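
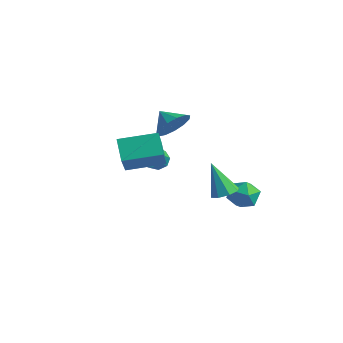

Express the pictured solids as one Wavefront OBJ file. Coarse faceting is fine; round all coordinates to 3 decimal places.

v 2.652 3.308 -1.557
v 3.212 2.669 -1.51
v 1.828 2.651 -0.67
v 2.388 2.012 -0.623
v 2.58 2.772 -0.29
v 3.09 3.178 -0.838
v 1.95 2.142 -1.342
v 2.46 2.548 -1.89
v 2.779 1.948 -1.377
v 3.168 2.337 -0.727
v 1.872 2.983 -1.453
v 2.261 3.372 -0.803
v 1.045 -3.009 2.112
v 1.959 -3.987 3.475
v 0.254 -2.591 2.943
v 1.169 -3.57 4.305
v 2.111 -1.59 2.415
v 3.026 -2.569 3.777
v 1.321 -1.173 3.245
v 2.235 -2.151 4.608
v -0.452 1.11 2.724
v 0.015 1.412 3.482
v -1.368 1.09 3.296
v -0.154 1.845 3.228
v -0.417 2.045 2.814
v -0.691 1.948 2.371
v -0.889 1.585 2.04
v -0.949 1.071 1.927
v -0.851 0.569 2.067
v -0.626 0.239 2.415
v -0.346 0.186 2.862
v -0.1 0.426 3.264
v 0.035 0.883 3.496
v -1.275 0.862 0.256
v -0.962 0.653 -0.211
v -0.452 -0.211 0.517
v -0.765 -0.002 0.984
v -0.737 0.981 0.019
v -0.226 0.116 0.747
v -0.827 1.238 0.388
v -0.316 0.374 1.116
v -1.18 1.276 0.68
v -0.669 0.412 1.408
v -1.588 1.071 0.723
v -1.078 0.207 1.451
v -1.814 0.744 0.493
v -1.303 -0.121 1.221
v -1.724 0.486 0.124
v -1.213 -0.378 0.852
v -1.371 0.448 -0.168
v -0.86 -0.416 0.56
v 3.842 0.243 0.63
v 4.408 -0.024 0.87
v 3.098 0.097 2.23
v 4.399 0.487 0.912
v 4.064 0.855 0.79
v 3.599 0.865 0.574
v 3.276 0.51 0.391
v 3.285 -0.001 0.349
v 3.621 -0.369 0.471
v 4.086 -0.379 0.687
f 1 12 6
f 1 6 2
f 1 2 8
f 1 8 11
f 1 11 12
f 2 6 10
f 6 12 5
f 12 11 3
f 11 8 7
f 8 2 9
f 4 10 5
f 4 5 3
f 4 3 7
f 4 7 9
f 4 9 10
f 5 10 6
f 3 5 12
f 7 3 11
f 9 7 8
f 10 9 2
f 14 16 13
f 17 14 13
f 13 16 15
f 15 17 13
f 14 20 16
f 18 14 17
f 18 20 14
f 16 20 15
f 19 17 15
f 15 20 19
f 19 18 17
f 20 18 19
f 22 21 24
f 22 24 23
f 24 21 25
f 24 25 23
f 25 21 26
f 25 26 23
f 26 21 27
f 26 27 23
f 27 21 28
f 27 28 23
f 28 21 29
f 28 29 23
f 29 21 30
f 29 30 23
f 30 21 31
f 30 31 23
f 31 21 32
f 31 32 23
f 32 21 33
f 32 33 23
f 33 21 22
f 33 22 23
f 35 34 38
f 35 38 36
f 36 38 39
f 36 39 37
f 38 34 40
f 38 40 39
f 39 40 41
f 39 41 37
f 40 34 42
f 40 42 41
f 41 42 43
f 41 43 37
f 42 34 44
f 42 44 43
f 43 44 45
f 43 45 37
f 44 34 46
f 44 46 45
f 45 46 47
f 45 47 37
f 46 34 48
f 46 48 47
f 47 48 49
f 47 49 37
f 48 34 50
f 48 50 49
f 49 50 51
f 49 51 37
f 50 34 35
f 50 35 51
f 51 35 36
f 51 36 37
f 53 52 55
f 53 55 54
f 55 52 56
f 55 56 54
f 56 52 57
f 56 57 54
f 57 52 58
f 57 58 54
f 58 52 59
f 58 59 54
f 59 52 60
f 59 60 54
f 60 52 61
f 60 61 54
f 61 52 53
f 61 53 54



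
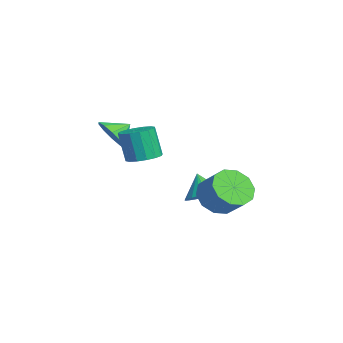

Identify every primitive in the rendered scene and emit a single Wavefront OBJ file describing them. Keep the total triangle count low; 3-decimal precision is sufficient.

v 1.334 2.799 -1.406
v 2.149 2.53 -2.078
v 3.061 3.112 -1.205
v 2.246 3.381 -0.534
v 1.928 3.141 -2.254
v 2.839 3.723 -1.382
v 1.479 3.621 -2.107
v 2.391 4.204 -1.234
v 0.975 3.788 -1.692
v 1.887 4.37 -0.819
v 0.609 3.576 -1.167
v 1.52 4.159 -0.295
v 0.519 3.068 -0.735
v 1.431 3.65 0.138
v 0.741 2.457 -0.558
v 1.652 3.039 0.314
v 1.189 1.976 -0.706
v 2.101 2.559 0.167
v 1.693 1.81 -1.121
v 2.605 2.392 -0.248
v 2.06 2.021 -1.645
v 2.971 2.604 -0.773
v -2.995 -1.433 0.907
v -2.031 -1.132 0.907
v -3.265 -0.567 1.493
v -2.311 -0.882 0.408
v -2.852 -0.843 0.1
v -3.448 -1.029 0.1
v -3.87 -1.37 0.408
v -3.959 -1.735 0.907
v -3.678 -1.984 1.406
v -3.137 -2.023 1.715
v -2.541 -1.837 1.715
v -2.119 -1.496 1.406
v -2.891 2.858 -3.11
v -2.063 2.446 -2.757
v -3.549 2.562 -1.91
v -2.019 2.812 -2.643
v -2.108 3.185 -2.6
v -2.316 3.509 -2.634
v -2.612 3.733 -2.741
v -2.95 3.824 -2.904
v -3.279 3.768 -3.098
v -3.549 3.574 -3.294
v -3.719 3.27 -3.462
v -3.763 2.904 -3.577
v -3.674 2.53 -3.62
v -3.466 2.207 -3.585
v -3.17 1.983 -3.479
v -2.832 1.891 -3.316
v -2.503 1.947 -3.121
v -2.233 2.142 -2.925
v 2.697 -0.553 1.583
v 3.49 -0.513 1.745
v 3.196 -0.808 3.259
v 2.403 -0.847 3.097
v 3.349 -0.121 1.794
v 3.055 -0.416 3.308
v 3.034 0.155 1.786
v 2.74 -0.139 3.3
v 2.628 0.242 1.724
v 2.334 -0.053 3.238
v 2.241 0.116 1.625
v 1.947 -0.179 3.138
v 1.976 -0.19 1.514
v 1.682 -0.484 3.028
v 1.904 -0.592 1.421
v 1.61 -0.887 2.935
v 2.045 -0.984 1.372
v 1.751 -1.279 2.886
v 2.36 -1.261 1.38
v 2.066 -1.555 2.894
v 2.766 -1.347 1.442
v 2.472 -1.642 2.956
v 3.153 -1.221 1.542
v 2.859 -1.516 3.055
v 3.418 -0.916 1.652
v 3.124 -1.21 3.166
f 2 1 5
f 2 5 3
f 3 5 6
f 3 6 4
f 5 1 7
f 5 7 6
f 6 7 8
f 6 8 4
f 7 1 9
f 7 9 8
f 8 9 10
f 8 10 4
f 9 1 11
f 9 11 10
f 10 11 12
f 10 12 4
f 11 1 13
f 11 13 12
f 12 13 14
f 12 14 4
f 13 1 15
f 13 15 14
f 14 15 16
f 14 16 4
f 15 1 17
f 15 17 16
f 16 17 18
f 16 18 4
f 17 1 19
f 17 19 18
f 18 19 20
f 18 20 4
f 19 1 21
f 19 21 20
f 20 21 22
f 20 22 4
f 21 1 2
f 21 2 22
f 22 2 3
f 22 3 4
f 24 23 26
f 24 26 25
f 26 23 27
f 26 27 25
f 27 23 28
f 27 28 25
f 28 23 29
f 28 29 25
f 29 23 30
f 29 30 25
f 30 23 31
f 30 31 25
f 31 23 32
f 31 32 25
f 32 23 33
f 32 33 25
f 33 23 34
f 33 34 25
f 34 23 24
f 34 24 25
f 36 35 38
f 36 38 37
f 38 35 39
f 38 39 37
f 39 35 40
f 39 40 37
f 40 35 41
f 40 41 37
f 41 35 42
f 41 42 37
f 42 35 43
f 42 43 37
f 43 35 44
f 43 44 37
f 44 35 45
f 44 45 37
f 45 35 46
f 45 46 37
f 46 35 47
f 46 47 37
f 47 35 48
f 47 48 37
f 48 35 49
f 48 49 37
f 49 35 50
f 49 50 37
f 50 35 51
f 50 51 37
f 51 35 52
f 51 52 37
f 52 35 36
f 52 36 37
f 54 53 57
f 54 57 55
f 55 57 58
f 55 58 56
f 57 53 59
f 57 59 58
f 58 59 60
f 58 60 56
f 59 53 61
f 59 61 60
f 60 61 62
f 60 62 56
f 61 53 63
f 61 63 62
f 62 63 64
f 62 64 56
f 63 53 65
f 63 65 64
f 64 65 66
f 64 66 56
f 65 53 67
f 65 67 66
f 66 67 68
f 66 68 56
f 67 53 69
f 67 69 68
f 68 69 70
f 68 70 56
f 69 53 71
f 69 71 70
f 70 71 72
f 70 72 56
f 71 53 73
f 71 73 72
f 72 73 74
f 72 74 56
f 73 53 75
f 73 75 74
f 74 75 76
f 74 76 56
f 75 53 77
f 75 77 76
f 76 77 78
f 76 78 56
f 77 53 54
f 77 54 78
f 78 54 55
f 78 55 56



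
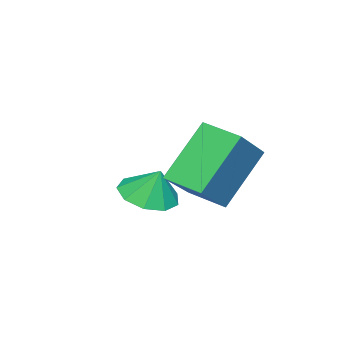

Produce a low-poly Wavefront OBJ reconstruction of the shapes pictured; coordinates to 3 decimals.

v -2.915 -3.395 0.391
v -2.086 -3.046 0.196
v -2.865 -2.965 1.369
v -2.535 -2.635 0.038
v -3.161 -2.579 0.045
v -3.673 -2.905 0.214
v -3.829 -3.46 0.465
v -3.558 -3.985 0.682
v -2.985 -4.233 0.762
v -2.38 -4.09 0.669
v -2.024 -3.621 0.445
v -1.841 -1.51 1.242
v -3.088 -1.042 2.904
v -1.725 -0.321 0.994
v -2.972 0.147 2.656
v -0.368 -1.427 2.324
v -1.615 -0.959 3.986
v -0.252 -0.238 2.076
v -1.499 0.23 3.738
f 2 1 4
f 2 4 3
f 4 1 5
f 4 5 3
f 5 1 6
f 5 6 3
f 6 1 7
f 6 7 3
f 7 1 8
f 7 8 3
f 8 1 9
f 8 9 3
f 9 1 10
f 9 10 3
f 10 1 11
f 10 11 3
f 11 1 2
f 11 2 3
f 13 15 12
f 16 13 12
f 12 15 14
f 14 16 12
f 13 19 15
f 17 13 16
f 17 19 13
f 15 19 14
f 18 16 14
f 14 19 18
f 18 17 16
f 19 17 18



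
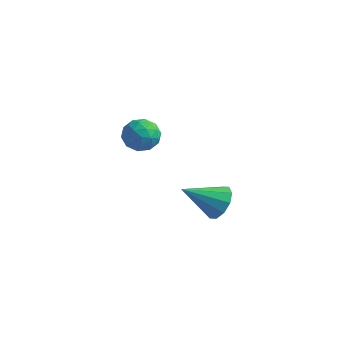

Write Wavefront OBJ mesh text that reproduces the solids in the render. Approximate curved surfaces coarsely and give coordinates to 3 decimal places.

v -2.362 2.603 -3.373
v -1.914 2.317 -2.616
v -3.666 2.223 -2.744
v -3.218 1.937 -1.987
v -3.251 2.838 -2.192
v -2.445 3.074 -2.58
v -3.135 1.466 -2.78
v -2.329 1.702 -3.168
v -2.391 1.614 -2.249
v -2.463 2.462 -1.886
v -3.117 2.078 -3.474
v -3.189 2.926 -3.111
v -2.023 2.494 -3.05
v -3.557 2.046 -2.31
v -3.576 2.576 -2.431
v -3.313 2.408 -1.986
v -2.336 2.938 -3.029
v -2.072 2.77 -2.584
v -2.859 3.076 -2.334
v -3.508 1.77 -2.776
v -3.244 1.602 -2.331
v -2.267 2.132 -3.374
v -2.004 1.964 -2.929
v -2.721 1.464 -3.026
v -2.04 1.912 -2.389
v -2.807 1.689 -2.02
v -2.758 1.412 -2.485
v -2.284 1.551 -2.714
v -2.083 2.411 -2.176
v -2.849 2.187 -1.806
v -2.869 2.717 -1.926
v -2.395 2.855 -2.155
v -2.363 1.998 -1.96
v -2.731 2.353 -3.554
v -3.497 2.129 -3.184
v -3.185 1.685 -3.205
v -2.711 1.823 -3.434
v -2.773 2.851 -3.34
v -3.54 2.628 -2.971
v -3.296 2.989 -2.646
v -2.822 3.128 -2.875
v -3.217 2.542 -3.4
v 2.756 -0.54 -3.144
v 3.44 -0.867 -2.677
v 1.544 -1.58 -2.096
v 3.265 -0.41 -2.425
v 2.896 -0.003 -2.448
v 2.474 0.199 -2.737
v 2.159 0.119 -3.181
v 2.072 -0.213 -3.61
v 2.247 -0.67 -3.862
v 2.616 -1.077 -3.839
v 3.039 -1.279 -3.551
v 3.353 -1.199 -3.107
f 1 38 17
f 38 12 41
f 17 41 6
f 38 41 17
f 1 17 13
f 17 6 18
f 13 18 2
f 17 18 13
f 1 13 22
f 13 2 23
f 22 23 8
f 13 23 22
f 1 22 34
f 22 8 37
f 34 37 11
f 22 37 34
f 1 34 38
f 34 11 42
f 38 42 12
f 34 42 38
f 2 18 29
f 18 6 32
f 29 32 10
f 18 32 29
f 6 41 19
f 41 12 40
f 19 40 5
f 41 40 19
f 12 42 39
f 42 11 35
f 39 35 3
f 42 35 39
f 11 37 36
f 37 8 24
f 36 24 7
f 37 24 36
f 8 23 28
f 23 2 25
f 28 25 9
f 23 25 28
f 4 30 16
f 30 10 31
f 16 31 5
f 30 31 16
f 4 16 14
f 16 5 15
f 14 15 3
f 16 15 14
f 4 14 21
f 14 3 20
f 21 20 7
f 14 20 21
f 4 21 26
f 21 7 27
f 26 27 9
f 21 27 26
f 4 26 30
f 26 9 33
f 30 33 10
f 26 33 30
f 5 31 19
f 31 10 32
f 19 32 6
f 31 32 19
f 3 15 39
f 15 5 40
f 39 40 12
f 15 40 39
f 7 20 36
f 20 3 35
f 36 35 11
f 20 35 36
f 9 27 28
f 27 7 24
f 28 24 8
f 27 24 28
f 10 33 29
f 33 9 25
f 29 25 2
f 33 25 29
f 44 43 46
f 44 46 45
f 46 43 47
f 46 47 45
f 47 43 48
f 47 48 45
f 48 43 49
f 48 49 45
f 49 43 50
f 49 50 45
f 50 43 51
f 50 51 45
f 51 43 52
f 51 52 45
f 52 43 53
f 52 53 45
f 53 43 54
f 53 54 45
f 54 43 44
f 54 44 45



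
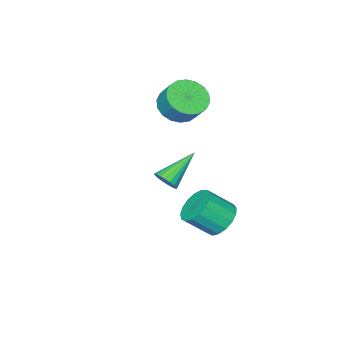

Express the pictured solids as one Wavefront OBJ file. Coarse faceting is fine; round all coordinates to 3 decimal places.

v -2.284 1.044 -2.857
v -1.64 0.819 -3.588
v -0.712 0.051 -2.534
v -1.356 0.276 -1.803
v -1.482 1.239 -3.421
v -0.554 0.471 -2.368
v -1.507 1.614 -3.125
v -0.58 0.846 -2.072
v -1.711 1.859 -2.767
v -0.783 1.091 -1.714
v -2.046 1.917 -2.43
v -1.118 1.149 -1.377
v -2.435 1.775 -2.191
v -1.507 1.007 -1.138
v -2.79 1.465 -2.104
v -1.862 0.697 -1.051
v -3.029 1.059 -2.19
v -2.101 0.292 -1.136
v -3.097 0.65 -2.428
v -2.169 -0.118 -1.374
v -2.979 0.331 -2.765
v -2.051 -0.437 -1.711
v -2.702 0.175 -3.122
v -1.774 -0.593 -2.069
v -2.329 0.218 -3.419
v -1.401 -0.55 -2.366
v -1.945 0.451 -3.587
v -1.018 -0.317 -2.534
v -3.691 -3.124 2.247
v -2.914 -3.747 2.637
v -2.751 -2.94 3.603
v -3.529 -2.316 3.213
v -2.678 -3.45 2.349
v -2.515 -2.643 3.316
v -2.642 -3.089 2.041
v -2.479 -2.281 3.008
v -2.814 -2.734 1.774
v -2.651 -1.927 2.74
v -3.16 -2.457 1.6
v -2.997 -1.649 2.567
v -3.611 -2.312 1.555
v -3.448 -1.504 2.521
v -4.078 -2.327 1.646
v -3.915 -1.52 2.613
v -4.469 -2.5 1.857
v -4.306 -1.693 2.823
v -4.705 -2.797 2.144
v -4.542 -1.99 3.111
v -4.741 -3.159 2.452
v -4.578 -2.351 3.419
v -4.569 -3.513 2.72
v -4.406 -2.706 3.686
v -4.223 -3.791 2.893
v -4.06 -2.983 3.86
v -3.772 -3.936 2.939
v -3.609 -3.128 3.905
v -3.305 -3.92 2.847
v -3.142 -3.113 3.814
v 1.641 1.435 1.84
v 1.987 1.455 2.354
v -0.001 1.545 2.94
v 1.96 1.721 2.288
v 1.871 1.931 2.133
v 1.735 2.043 1.92
v 1.581 2.034 1.691
v 1.439 1.906 1.491
v 1.337 1.686 1.361
v 1.295 1.415 1.326
v 1.322 1.149 1.392
v 1.412 0.939 1.547
v 1.547 0.827 1.76
v 1.701 0.836 1.989
v 1.843 0.963 2.188
v 1.945 1.184 2.319
f 2 1 5
f 2 5 3
f 3 5 6
f 3 6 4
f 5 1 7
f 5 7 6
f 6 7 8
f 6 8 4
f 7 1 9
f 7 9 8
f 8 9 10
f 8 10 4
f 9 1 11
f 9 11 10
f 10 11 12
f 10 12 4
f 11 1 13
f 11 13 12
f 12 13 14
f 12 14 4
f 13 1 15
f 13 15 14
f 14 15 16
f 14 16 4
f 15 1 17
f 15 17 16
f 16 17 18
f 16 18 4
f 17 1 19
f 17 19 18
f 18 19 20
f 18 20 4
f 19 1 21
f 19 21 20
f 20 21 22
f 20 22 4
f 21 1 23
f 21 23 22
f 22 23 24
f 22 24 4
f 23 1 25
f 23 25 24
f 24 25 26
f 24 26 4
f 25 1 27
f 25 27 26
f 26 27 28
f 26 28 4
f 27 1 2
f 27 2 28
f 28 2 3
f 28 3 4
f 30 29 33
f 30 33 31
f 31 33 34
f 31 34 32
f 33 29 35
f 33 35 34
f 34 35 36
f 34 36 32
f 35 29 37
f 35 37 36
f 36 37 38
f 36 38 32
f 37 29 39
f 37 39 38
f 38 39 40
f 38 40 32
f 39 29 41
f 39 41 40
f 40 41 42
f 40 42 32
f 41 29 43
f 41 43 42
f 42 43 44
f 42 44 32
f 43 29 45
f 43 45 44
f 44 45 46
f 44 46 32
f 45 29 47
f 45 47 46
f 46 47 48
f 46 48 32
f 47 29 49
f 47 49 48
f 48 49 50
f 48 50 32
f 49 29 51
f 49 51 50
f 50 51 52
f 50 52 32
f 51 29 53
f 51 53 52
f 52 53 54
f 52 54 32
f 53 29 55
f 53 55 54
f 54 55 56
f 54 56 32
f 55 29 57
f 55 57 56
f 56 57 58
f 56 58 32
f 57 29 30
f 57 30 58
f 58 30 31
f 58 31 32
f 60 59 62
f 60 62 61
f 62 59 63
f 62 63 61
f 63 59 64
f 63 64 61
f 64 59 65
f 64 65 61
f 65 59 66
f 65 66 61
f 66 59 67
f 66 67 61
f 67 59 68
f 67 68 61
f 68 59 69
f 68 69 61
f 69 59 70
f 69 70 61
f 70 59 71
f 70 71 61
f 71 59 72
f 71 72 61
f 72 59 73
f 72 73 61
f 73 59 74
f 73 74 61
f 74 59 60
f 74 60 61



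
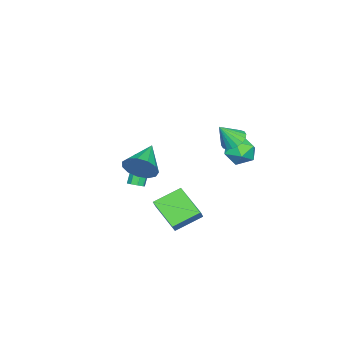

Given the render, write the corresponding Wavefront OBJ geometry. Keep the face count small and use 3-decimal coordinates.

v 0.759 4.01 2.914
v 1.466 3.889 2.518
v 1.301 3.35 4.086
v 1.517 4.214 2.678
v 1.417 4.498 2.884
v 1.187 4.685 3.096
v 0.872 4.739 3.272
v 0.535 4.648 3.378
v 0.241 4.431 3.391
v 0.051 4.131 3.31
v 0 3.806 3.151
v 0.1 3.522 2.945
v 0.33 3.335 2.732
v 0.645 3.281 2.556
v 0.983 3.372 2.451
v 1.276 3.589 2.437
v -2.446 4.129 0.503
v -1.501 4.396 0.099
v -1.799 2.624 1.021
v -0.854 2.891 0.617
v -1.228 3.398 1.471
v -1.628 4.329 1.151
v -1.672 2.691 -0.031
v -2.072 3.622 -0.351
v -1.023 3.507 -0.232
v -0.748 3.944 0.697
v -2.552 3.076 0.423
v -2.277 3.513 1.352
v 2.061 2.751 -2.844
v 1.06 1.17 -1.826
v 2.645 2.843 -2.127
v 1.644 1.263 -1.108
v 3.196 1.537 -3.612
v 2.195 -0.043 -2.593
v 3.78 1.63 -2.894
v 2.779 0.049 -1.876
v 4.539 0.062 1.893
v 4.892 -0.499 2.721
v 2.681 -0.022 2.627
v 4.928 0.076 2.879
v 4.841 0.646 2.724
v 4.658 1.031 2.306
v 4.438 1.108 1.756
v 4.25 0.853 1.25
v 4.153 0.347 0.948
v 4.179 -0.25 0.946
v 4.32 -0.747 1.245
v 4.53 -0.988 1.749
v 4.743 -0.895 2.3
v -2.854 -3.407 -4.632
v -2.462 -3.115 -4.379
v -3.655 -3.101 -2.554
v -4.046 -3.393 -2.808
v -2.748 -2.871 -4.568
v -3.941 -2.857 -2.743
v -3.096 -2.941 -4.795
v -4.289 -2.927 -2.97
v -3.302 -3.284 -4.926
v -4.495 -3.27 -3.102
v -3.245 -3.699 -4.886
v -4.438 -3.685 -3.061
v -2.959 -3.943 -4.697
v -4.152 -3.929 -2.872
v -2.611 -3.873 -4.47
v -3.804 -3.859 -2.645
v -2.405 -3.53 -4.338
v -3.598 -3.516 -2.514
f 2 1 4
f 2 4 3
f 4 1 5
f 4 5 3
f 5 1 6
f 5 6 3
f 6 1 7
f 6 7 3
f 7 1 8
f 7 8 3
f 8 1 9
f 8 9 3
f 9 1 10
f 9 10 3
f 10 1 11
f 10 11 3
f 11 1 12
f 11 12 3
f 12 1 13
f 12 13 3
f 13 1 14
f 13 14 3
f 14 1 15
f 14 15 3
f 15 1 16
f 15 16 3
f 16 1 2
f 16 2 3
f 17 28 22
f 17 22 18
f 17 18 24
f 17 24 27
f 17 27 28
f 18 22 26
f 22 28 21
f 28 27 19
f 27 24 23
f 24 18 25
f 20 26 21
f 20 21 19
f 20 19 23
f 20 23 25
f 20 25 26
f 21 26 22
f 19 21 28
f 23 19 27
f 25 23 24
f 26 25 18
f 30 32 29
f 33 30 29
f 29 32 31
f 31 33 29
f 30 36 32
f 34 30 33
f 34 36 30
f 32 36 31
f 35 33 31
f 31 36 35
f 35 34 33
f 36 34 35
f 38 37 40
f 38 40 39
f 40 37 41
f 40 41 39
f 41 37 42
f 41 42 39
f 42 37 43
f 42 43 39
f 43 37 44
f 43 44 39
f 44 37 45
f 44 45 39
f 45 37 46
f 45 46 39
f 46 37 47
f 46 47 39
f 47 37 48
f 47 48 39
f 48 37 49
f 48 49 39
f 49 37 38
f 49 38 39
f 51 50 54
f 51 54 52
f 52 54 55
f 52 55 53
f 54 50 56
f 54 56 55
f 55 56 57
f 55 57 53
f 56 50 58
f 56 58 57
f 57 58 59
f 57 59 53
f 58 50 60
f 58 60 59
f 59 60 61
f 59 61 53
f 60 50 62
f 60 62 61
f 61 62 63
f 61 63 53
f 62 50 64
f 62 64 63
f 63 64 65
f 63 65 53
f 64 50 66
f 64 66 65
f 65 66 67
f 65 67 53
f 66 50 51
f 66 51 67
f 67 51 52
f 67 52 53



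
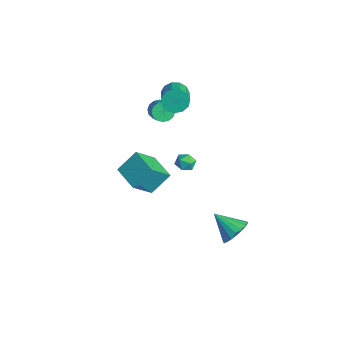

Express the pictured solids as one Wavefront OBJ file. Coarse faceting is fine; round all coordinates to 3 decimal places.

v -0.986 -0.727 -1.412
v -0.844 -1.954 -0.13
v -0.919 0.395 -0.345
v -0.777 -0.832 0.937
v 0.657 -0.688 -1.557
v 0.799 -1.915 -0.275
v 0.724 0.434 -0.49
v 0.866 -0.793 0.792
v -0.899 2.535 -1.174
v -0.266 2.639 -1.177
v -0.734 1.521 -1.323
v -0.101 1.625 -1.326
v -0.434 1.694 -0.783
v -0.536 2.32 -0.69
v -0.464 1.84 -1.81
v -0.566 2.466 -1.717
v 0.003 2.209 -1.57
v 0.021 2.119 -0.935
v -1.021 2.041 -1.565
v -1.003 1.951 -0.93
v -2.075 2.341 3.47
v -1.606 2.527 2.876
v -0.275 1.784 3.695
v -0.745 1.599 4.29
v -1.59 2.865 3.156
v -0.259 2.122 3.975
v -1.728 3.037 3.536
v -0.397 2.294 4.356
v -1.976 2.988 3.896
v -0.646 2.245 4.715
v -2.256 2.734 4.12
v -0.926 1.991 4.939
v -2.479 2.355 4.138
v -1.148 1.612 4.957
v -2.573 1.972 3.944
v -1.242 1.229 4.763
v -2.509 1.706 3.6
v -1.179 0.964 4.419
v -2.308 1.642 3.215
v -0.977 0.9 4.034
v -2.033 1.8 2.91
v -0.702 1.057 3.73
v -1.771 2.13 2.784
v -0.44 1.387 3.603
v -2.613 1.64 1.931
v -2.245 2.045 1.581
v -1.378 1.825 2.239
v -1.747 1.42 2.589
v -2.38 2.237 1.823
v -1.513 2.017 2.48
v -2.577 2.268 2.093
v -1.71 2.049 2.751
v -2.784 2.132 2.321
v -1.917 1.912 2.978
v -2.945 1.863 2.444
v -2.079 1.643 3.101
v -3.018 1.535 2.429
v -2.151 1.315 3.087
v -2.982 1.235 2.281
v -2.115 1.015 2.939
v -2.847 1.043 2.04
v -1.98 0.823 2.697
v -2.65 1.011 1.769
v -1.783 0.792 2.427
v -2.443 1.148 1.542
v -1.576 0.928 2.199
v -2.281 1.417 1.419
v -1.415 1.197 2.076
v -2.209 1.745 1.433
v -1.342 1.525 2.091
v 4.444 2.316 -3.27
v 5.001 2.39 -2.529
v 3.256 1.664 -2.31
v 4.801 2.753 -2.53
v 4.53 3.028 -2.678
v 4.242 3.163 -2.943
v 3.994 3.13 -3.272
v 3.835 2.936 -3.601
v 3.796 2.619 -3.865
v 3.886 2.242 -4.01
v 4.086 1.88 -4.009
v 4.357 1.604 -3.861
v 4.645 1.469 -3.597
v 4.893 1.502 -3.267
v 5.052 1.696 -2.938
v 5.091 2.013 -2.675
f 2 4 1
f 5 2 1
f 1 4 3
f 3 5 1
f 2 8 4
f 6 2 5
f 6 8 2
f 4 8 3
f 7 5 3
f 3 8 7
f 7 6 5
f 8 6 7
f 9 20 14
f 9 14 10
f 9 10 16
f 9 16 19
f 9 19 20
f 10 14 18
f 14 20 13
f 20 19 11
f 19 16 15
f 16 10 17
f 12 18 13
f 12 13 11
f 12 11 15
f 12 15 17
f 12 17 18
f 13 18 14
f 11 13 20
f 15 11 19
f 17 15 16
f 18 17 10
f 22 21 25
f 22 25 23
f 23 25 26
f 23 26 24
f 25 21 27
f 25 27 26
f 26 27 28
f 26 28 24
f 27 21 29
f 27 29 28
f 28 29 30
f 28 30 24
f 29 21 31
f 29 31 30
f 30 31 32
f 30 32 24
f 31 21 33
f 31 33 32
f 32 33 34
f 32 34 24
f 33 21 35
f 33 35 34
f 34 35 36
f 34 36 24
f 35 21 37
f 35 37 36
f 36 37 38
f 36 38 24
f 37 21 39
f 37 39 38
f 38 39 40
f 38 40 24
f 39 21 41
f 39 41 40
f 40 41 42
f 40 42 24
f 41 21 43
f 41 43 42
f 42 43 44
f 42 44 24
f 43 21 22
f 43 22 44
f 44 22 23
f 44 23 24
f 46 45 49
f 46 49 47
f 47 49 50
f 47 50 48
f 49 45 51
f 49 51 50
f 50 51 52
f 50 52 48
f 51 45 53
f 51 53 52
f 52 53 54
f 52 54 48
f 53 45 55
f 53 55 54
f 54 55 56
f 54 56 48
f 55 45 57
f 55 57 56
f 56 57 58
f 56 58 48
f 57 45 59
f 57 59 58
f 58 59 60
f 58 60 48
f 59 45 61
f 59 61 60
f 60 61 62
f 60 62 48
f 61 45 63
f 61 63 62
f 62 63 64
f 62 64 48
f 63 45 65
f 63 65 64
f 64 65 66
f 64 66 48
f 65 45 67
f 65 67 66
f 66 67 68
f 66 68 48
f 67 45 69
f 67 69 68
f 68 69 70
f 68 70 48
f 69 45 46
f 69 46 70
f 70 46 47
f 70 47 48
f 72 71 74
f 72 74 73
f 74 71 75
f 74 75 73
f 75 71 76
f 75 76 73
f 76 71 77
f 76 77 73
f 77 71 78
f 77 78 73
f 78 71 79
f 78 79 73
f 79 71 80
f 79 80 73
f 80 71 81
f 80 81 73
f 81 71 82
f 81 82 73
f 82 71 83
f 82 83 73
f 83 71 84
f 83 84 73
f 84 71 85
f 84 85 73
f 85 71 86
f 85 86 73
f 86 71 72
f 86 72 73



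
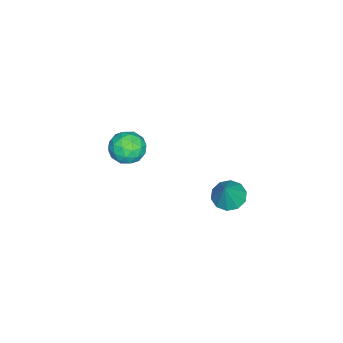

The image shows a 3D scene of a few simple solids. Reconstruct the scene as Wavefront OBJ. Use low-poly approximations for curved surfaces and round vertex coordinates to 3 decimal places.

v -3.328 -2.218 1.213
v -2.561 -1.992 1.342
v -3.179 -3.208 2.058
v -2.412 -2.982 2.187
v -3.021 -2.518 2.451
v -3.113 -1.906 1.928
v -2.627 -3.294 1.472
v -2.719 -2.682 0.949
v -2.128 -2.657 1.502
v -2.372 -2.177 2.108
v -3.368 -3.023 1.292
v -3.612 -2.543 1.898
v -2.958 -2.018 1.203
v -2.782 -3.182 2.197
v -3.14 -2.909 2.351
v -2.69 -2.776 2.428
v -3.282 -1.968 1.548
v -2.832 -1.835 1.624
v -3.102 -2.144 2.275
v -2.908 -3.365 1.776
v -2.458 -3.232 1.852
v -3.05 -2.424 0.972
v -2.6 -2.291 1.049
v -2.638 -3.056 1.125
v -2.252 -2.276 1.374
v -2.165 -2.858 1.87
v -2.291 -3.041 1.45
v -2.345 -2.682 1.143
v -2.396 -1.994 1.729
v -2.308 -2.576 2.226
v -2.666 -2.303 2.381
v -2.72 -1.944 2.074
v -2.141 -2.385 1.823
v -3.432 -2.624 1.174
v -3.344 -3.206 1.671
v -3.02 -3.256 1.326
v -3.074 -2.897 1.019
v -3.575 -2.342 1.53
v -3.488 -2.924 2.026
v -3.395 -2.518 2.257
v -3.449 -2.159 1.95
v -3.599 -2.815 1.577
v -0.577 2.339 2.639
v -0.039 2.044 2.346
v 0.057 2.381 3.761
v 0.004 2.46 2.306
v -0.176 2.83 2.394
v -0.508 3.012 2.574
v -0.867 2.937 2.78
v -1.115 2.634 2.931
v -1.158 2.217 2.971
v -0.978 1.847 2.884
v -0.645 1.665 2.703
v -0.286 1.74 2.497
f 1 38 17
f 38 12 41
f 17 41 6
f 38 41 17
f 1 17 13
f 17 6 18
f 13 18 2
f 17 18 13
f 1 13 22
f 13 2 23
f 22 23 8
f 13 23 22
f 1 22 34
f 22 8 37
f 34 37 11
f 22 37 34
f 1 34 38
f 34 11 42
f 38 42 12
f 34 42 38
f 2 18 29
f 18 6 32
f 29 32 10
f 18 32 29
f 6 41 19
f 41 12 40
f 19 40 5
f 41 40 19
f 12 42 39
f 42 11 35
f 39 35 3
f 42 35 39
f 11 37 36
f 37 8 24
f 36 24 7
f 37 24 36
f 8 23 28
f 23 2 25
f 28 25 9
f 23 25 28
f 4 30 16
f 30 10 31
f 16 31 5
f 30 31 16
f 4 16 14
f 16 5 15
f 14 15 3
f 16 15 14
f 4 14 21
f 14 3 20
f 21 20 7
f 14 20 21
f 4 21 26
f 21 7 27
f 26 27 9
f 21 27 26
f 4 26 30
f 26 9 33
f 30 33 10
f 26 33 30
f 5 31 19
f 31 10 32
f 19 32 6
f 31 32 19
f 3 15 39
f 15 5 40
f 39 40 12
f 15 40 39
f 7 20 36
f 20 3 35
f 36 35 11
f 20 35 36
f 9 27 28
f 27 7 24
f 28 24 8
f 27 24 28
f 10 33 29
f 33 9 25
f 29 25 2
f 33 25 29
f 44 43 46
f 44 46 45
f 46 43 47
f 46 47 45
f 47 43 48
f 47 48 45
f 48 43 49
f 48 49 45
f 49 43 50
f 49 50 45
f 50 43 51
f 50 51 45
f 51 43 52
f 51 52 45
f 52 43 53
f 52 53 45
f 53 43 54
f 53 54 45
f 54 43 44
f 54 44 45



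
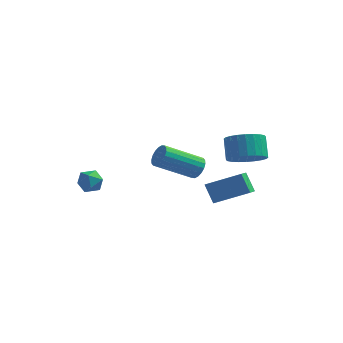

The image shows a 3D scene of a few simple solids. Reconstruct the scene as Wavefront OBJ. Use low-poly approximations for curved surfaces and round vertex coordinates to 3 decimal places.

v 3.602 1.903 0.263
v 4.347 2.483 0.086
v 4.023 3.196 1.061
v 3.278 2.617 1.237
v 4.079 2.643 -0.12
v 3.755 3.356 0.854
v 3.738 2.691 -0.269
v 3.414 3.404 0.706
v 3.377 2.619 -0.336
v 3.053 3.332 0.639
v 3.049 2.438 -0.312
v 2.726 3.151 0.662
v 2.806 2.176 -0.201
v 2.483 2.889 0.774
v 2.685 1.872 -0.019
v 2.361 2.585 0.956
v 2.702 1.573 0.206
v 2.379 2.286 1.18
v 2.857 1.324 0.439
v 2.533 2.037 1.414
v 3.125 1.164 0.646
v 2.801 1.877 1.62
v 3.466 1.116 0.794
v 3.142 1.829 1.769
v 3.827 1.188 0.861
v 3.503 1.901 1.836
v 4.154 1.369 0.838
v 3.831 2.082 1.812
v 4.397 1.631 0.726
v 4.074 2.344 1.701
v 4.519 1.935 0.544
v 4.195 2.648 1.519
v 4.501 2.234 0.32
v 4.178 2.947 1.294
v 2.302 0.393 -0.765
v 2.347 -0.559 -0.348
v 3.871 0.791 -0.026
v 3.916 -0.16 0.392
v 2.824 0.02 -1.672
v 2.869 -0.931 -1.254
v 4.393 0.419 -0.932
v 4.438 -0.533 -0.515
v -2.305 -1.894 0.467
v -1.853 -2.314 0.173
v -3.047 -2.146 -0.313
v -2.595 -2.566 -0.607
v -2.865 -2.725 0
v -2.406 -2.57 0.482
v -2.494 -1.89 -0.622
v -2.035 -1.735 -0.14
v -1.97 -2.312 -0.5
v -2.199 -2.828 -0.116
v -2.701 -1.632 -0.024
v -2.93 -2.148 0.36
v 1.411 1.409 -0.449
v 1.755 0.881 -0.434
v 0.214 -0.096 0.624
v -0.131 0.431 0.609
v 1.833 1.013 -0.199
v 0.291 0.036 0.859
v 1.827 1.224 -0.014
v 0.285 0.247 1.045
v 1.739 1.47 0.085
v 0.197 0.493 1.144
v 1.585 1.705 0.078
v 0.044 0.728 1.137
v 1.397 1.881 -0.033
v -0.144 0.904 1.026
v 1.212 1.963 -0.227
v -0.329 0.986 0.832
v 1.066 1.936 -0.464
v -0.475 0.959 0.594
v 0.989 1.804 -0.699
v -0.553 0.827 0.359
v 0.995 1.593 -0.885
v -0.547 0.616 0.174
v 1.083 1.347 -0.984
v -0.459 0.37 0.075
v 1.236 1.112 -0.977
v -0.305 0.135 0.082
v 1.424 0.936 -0.866
v -0.117 -0.041 0.193
v 1.609 0.854 -0.672
v 0.068 -0.123 0.387
f 2 1 5
f 2 5 3
f 3 5 6
f 3 6 4
f 5 1 7
f 5 7 6
f 6 7 8
f 6 8 4
f 7 1 9
f 7 9 8
f 8 9 10
f 8 10 4
f 9 1 11
f 9 11 10
f 10 11 12
f 10 12 4
f 11 1 13
f 11 13 12
f 12 13 14
f 12 14 4
f 13 1 15
f 13 15 14
f 14 15 16
f 14 16 4
f 15 1 17
f 15 17 16
f 16 17 18
f 16 18 4
f 17 1 19
f 17 19 18
f 18 19 20
f 18 20 4
f 19 1 21
f 19 21 20
f 20 21 22
f 20 22 4
f 21 1 23
f 21 23 22
f 22 23 24
f 22 24 4
f 23 1 25
f 23 25 24
f 24 25 26
f 24 26 4
f 25 1 27
f 25 27 26
f 26 27 28
f 26 28 4
f 27 1 29
f 27 29 28
f 28 29 30
f 28 30 4
f 29 1 31
f 29 31 30
f 30 31 32
f 30 32 4
f 31 1 33
f 31 33 32
f 32 33 34
f 32 34 4
f 33 1 2
f 33 2 34
f 34 2 3
f 34 3 4
f 36 38 35
f 39 36 35
f 35 38 37
f 37 39 35
f 36 42 38
f 40 36 39
f 40 42 36
f 38 42 37
f 41 39 37
f 37 42 41
f 41 40 39
f 42 40 41
f 43 54 48
f 43 48 44
f 43 44 50
f 43 50 53
f 43 53 54
f 44 48 52
f 48 54 47
f 54 53 45
f 53 50 49
f 50 44 51
f 46 52 47
f 46 47 45
f 46 45 49
f 46 49 51
f 46 51 52
f 47 52 48
f 45 47 54
f 49 45 53
f 51 49 50
f 52 51 44
f 56 55 59
f 56 59 57
f 57 59 60
f 57 60 58
f 59 55 61
f 59 61 60
f 60 61 62
f 60 62 58
f 61 55 63
f 61 63 62
f 62 63 64
f 62 64 58
f 63 55 65
f 63 65 64
f 64 65 66
f 64 66 58
f 65 55 67
f 65 67 66
f 66 67 68
f 66 68 58
f 67 55 69
f 67 69 68
f 68 69 70
f 68 70 58
f 69 55 71
f 69 71 70
f 70 71 72
f 70 72 58
f 71 55 73
f 71 73 72
f 72 73 74
f 72 74 58
f 73 55 75
f 73 75 74
f 74 75 76
f 74 76 58
f 75 55 77
f 75 77 76
f 76 77 78
f 76 78 58
f 77 55 79
f 77 79 78
f 78 79 80
f 78 80 58
f 79 55 81
f 79 81 80
f 80 81 82
f 80 82 58
f 81 55 83
f 81 83 82
f 82 83 84
f 82 84 58
f 83 55 56
f 83 56 84
f 84 56 57
f 84 57 58



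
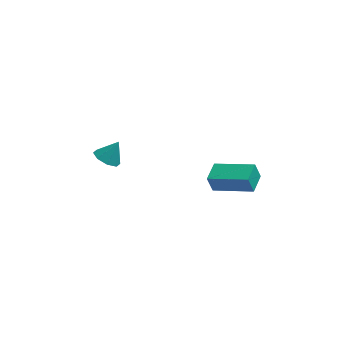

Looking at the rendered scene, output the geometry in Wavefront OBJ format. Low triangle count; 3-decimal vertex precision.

v 1.339 -1.543 -2.605
v 1.073 -1.48 -1.769
v 1.68 -0.519 -2.574
v 1.414 -0.456 -1.737
v 3.146 -2.164 -1.983
v 2.88 -2.101 -1.146
v 3.487 -1.14 -1.951
v 3.221 -1.077 -1.115
v -3.489 0.663 -2.542
v -3.086 1.077 -2.954
v -2.931 1.017 -1.638
v -3.533 1.331 -2.777
v -3.954 1.194 -2.463
v -4.103 0.745 -2.195
v -3.893 0.248 -2.13
v -3.446 -0.006 -2.306
v -3.024 0.132 -2.621
v -2.875 0.58 -2.889
f 2 4 1
f 5 2 1
f 1 4 3
f 3 5 1
f 2 8 4
f 6 2 5
f 6 8 2
f 4 8 3
f 7 5 3
f 3 8 7
f 7 6 5
f 8 6 7
f 10 9 12
f 10 12 11
f 12 9 13
f 12 13 11
f 13 9 14
f 13 14 11
f 14 9 15
f 14 15 11
f 15 9 16
f 15 16 11
f 16 9 17
f 16 17 11
f 17 9 18
f 17 18 11
f 18 9 10
f 18 10 11



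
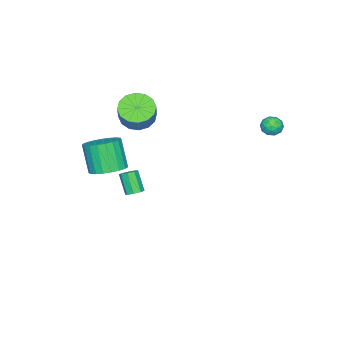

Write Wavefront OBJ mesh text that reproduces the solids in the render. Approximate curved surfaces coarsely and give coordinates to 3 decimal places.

v -1.409 -3.532 2.409
v -0.772 -3.045 1.763
v 0.126 -2.52 3.045
v -0.511 -3.008 3.691
v -1.149 -2.687 1.881
v -0.251 -2.162 3.162
v -1.596 -2.556 2.141
v -0.698 -2.031 3.422
v -1.993 -2.686 2.472
v -1.095 -2.161 3.753
v -2.233 -3.043 2.787
v -1.335 -2.518 4.068
v -2.253 -3.531 3
v -1.355 -3.007 4.281
v -2.046 -4.02 3.055
v -1.148 -3.495 4.337
v -1.669 -4.378 2.938
v -0.771 -3.853 4.219
v -1.222 -4.509 2.678
v -0.324 -3.984 3.959
v -0.825 -4.379 2.347
v 0.073 -3.854 3.628
v -0.585 -4.022 2.032
v 0.313 -3.497 3.313
v -0.565 -3.533 1.819
v 0.333 -3.009 3.1
v -0.874 -3.418 -3.507
v -0.588 -3.852 -3.652
v -1 -4.516 -2.478
v -1.286 -4.082 -2.333
v -0.368 -3.587 -3.425
v -0.78 -4.25 -2.251
v -0.444 -3.222 -3.245
v -0.856 -3.886 -2.071
v -0.773 -2.973 -3.219
v -1.184 -3.636 -2.045
v -1.16 -2.984 -3.362
v -1.572 -3.648 -2.188
v -1.38 -3.25 -3.589
v -1.792 -3.913 -2.415
v -1.304 -3.614 -3.769
v -1.716 -4.278 -2.595
v -0.976 -3.864 -3.795
v -1.387 -4.527 -2.621
v -4.357 3.647 2.51
v -3.767 3.947 2.521
v -3.873 2.693 2.559
v -3.283 2.993 2.57
v -3.689 3.043 3.091
v -3.988 3.633 3.06
v -3.652 3.007 2.02
v -3.951 3.597 1.989
v -3.331 3.551 2.218
v -3.354 3.574 2.879
v -4.286 3.066 2.201
v -4.309 3.089 2.862
v -4.105 3.881 2.511
v -3.535 2.759 2.569
v -3.774 2.788 2.875
v -3.427 2.965 2.881
v -4.235 3.697 2.828
v -3.888 3.873 2.834
v -3.842 3.341 3.169
v -3.752 2.767 2.246
v -3.405 2.943 2.252
v -4.213 3.675 2.199
v -3.866 3.852 2.205
v -3.798 3.299 1.911
v -3.501 3.825 2.339
v -3.217 3.264 2.368
v -3.433 3.272 2.045
v -3.609 3.619 2.027
v -3.515 3.838 2.728
v -3.23 3.277 2.757
v -3.469 3.306 3.063
v -3.645 3.653 3.045
v -3.258 3.605 2.55
v -4.41 3.363 2.323
v -4.125 2.802 2.352
v -3.995 2.987 2.035
v -4.171 3.334 2.017
v -4.423 3.376 2.712
v -4.139 2.815 2.741
v -4.031 3.021 3.053
v -4.207 3.368 3.035
v -4.382 3.035 2.53
v 3.389 -2.289 1.397
v 4.058 -1.649 1.849
v 3.6 -2.332 3.495
v 2.931 -2.971 3.043
v 3.7 -1.415 1.846
v 3.241 -2.098 3.492
v 3.287 -1.332 1.765
v 2.829 -2.015 3.411
v 2.892 -1.415 1.621
v 2.434 -2.097 3.267
v 2.584 -1.648 1.438
v 2.125 -2.331 3.084
v 2.414 -1.993 1.248
v 1.955 -2.675 2.894
v 2.413 -2.388 1.084
v 1.955 -3.071 2.73
v 2.581 -2.767 0.974
v 2.122 -3.449 2.62
v 2.889 -3.062 0.937
v 2.43 -3.745 2.583
v 3.283 -3.224 0.979
v 2.824 -3.907 2.625
v 3.696 -3.224 1.094
v 3.237 -3.907 2.74
v 4.055 -3.063 1.262
v 3.597 -3.745 2.908
v 4.3 -2.767 1.452
v 3.841 -3.45 3.098
v 4.387 -2.389 1.633
v 3.928 -3.072 3.279
v 4.301 -1.994 1.774
v 3.843 -2.676 3.42
f 2 1 5
f 2 5 3
f 3 5 6
f 3 6 4
f 5 1 7
f 5 7 6
f 6 7 8
f 6 8 4
f 7 1 9
f 7 9 8
f 8 9 10
f 8 10 4
f 9 1 11
f 9 11 10
f 10 11 12
f 10 12 4
f 11 1 13
f 11 13 12
f 12 13 14
f 12 14 4
f 13 1 15
f 13 15 14
f 14 15 16
f 14 16 4
f 15 1 17
f 15 17 16
f 16 17 18
f 16 18 4
f 17 1 19
f 17 19 18
f 18 19 20
f 18 20 4
f 19 1 21
f 19 21 20
f 20 21 22
f 20 22 4
f 21 1 23
f 21 23 22
f 22 23 24
f 22 24 4
f 23 1 25
f 23 25 24
f 24 25 26
f 24 26 4
f 25 1 2
f 25 2 26
f 26 2 3
f 26 3 4
f 28 27 31
f 28 31 29
f 29 31 32
f 29 32 30
f 31 27 33
f 31 33 32
f 32 33 34
f 32 34 30
f 33 27 35
f 33 35 34
f 34 35 36
f 34 36 30
f 35 27 37
f 35 37 36
f 36 37 38
f 36 38 30
f 37 27 39
f 37 39 38
f 38 39 40
f 38 40 30
f 39 27 41
f 39 41 40
f 40 41 42
f 40 42 30
f 41 27 43
f 41 43 42
f 42 43 44
f 42 44 30
f 43 27 28
f 43 28 44
f 44 28 29
f 44 29 30
f 45 82 61
f 82 56 85
f 61 85 50
f 82 85 61
f 45 61 57
f 61 50 62
f 57 62 46
f 61 62 57
f 45 57 66
f 57 46 67
f 66 67 52
f 57 67 66
f 45 66 78
f 66 52 81
f 78 81 55
f 66 81 78
f 45 78 82
f 78 55 86
f 82 86 56
f 78 86 82
f 46 62 73
f 62 50 76
f 73 76 54
f 62 76 73
f 50 85 63
f 85 56 84
f 63 84 49
f 85 84 63
f 56 86 83
f 86 55 79
f 83 79 47
f 86 79 83
f 55 81 80
f 81 52 68
f 80 68 51
f 81 68 80
f 52 67 72
f 67 46 69
f 72 69 53
f 67 69 72
f 48 74 60
f 74 54 75
f 60 75 49
f 74 75 60
f 48 60 58
f 60 49 59
f 58 59 47
f 60 59 58
f 48 58 65
f 58 47 64
f 65 64 51
f 58 64 65
f 48 65 70
f 65 51 71
f 70 71 53
f 65 71 70
f 48 70 74
f 70 53 77
f 74 77 54
f 70 77 74
f 49 75 63
f 75 54 76
f 63 76 50
f 75 76 63
f 47 59 83
f 59 49 84
f 83 84 56
f 59 84 83
f 51 64 80
f 64 47 79
f 80 79 55
f 64 79 80
f 53 71 72
f 71 51 68
f 72 68 52
f 71 68 72
f 54 77 73
f 77 53 69
f 73 69 46
f 77 69 73
f 88 87 91
f 88 91 89
f 89 91 92
f 89 92 90
f 91 87 93
f 91 93 92
f 92 93 94
f 92 94 90
f 93 87 95
f 93 95 94
f 94 95 96
f 94 96 90
f 95 87 97
f 95 97 96
f 96 97 98
f 96 98 90
f 97 87 99
f 97 99 98
f 98 99 100
f 98 100 90
f 99 87 101
f 99 101 100
f 100 101 102
f 100 102 90
f 101 87 103
f 101 103 102
f 102 103 104
f 102 104 90
f 103 87 105
f 103 105 104
f 104 105 106
f 104 106 90
f 105 87 107
f 105 107 106
f 106 107 108
f 106 108 90
f 107 87 109
f 107 109 108
f 108 109 110
f 108 110 90
f 109 87 111
f 109 111 110
f 110 111 112
f 110 112 90
f 111 87 113
f 111 113 112
f 112 113 114
f 112 114 90
f 113 87 115
f 113 115 114
f 114 115 116
f 114 116 90
f 115 87 117
f 115 117 116
f 116 117 118
f 116 118 90
f 117 87 88
f 117 88 118
f 118 88 89
f 118 89 90



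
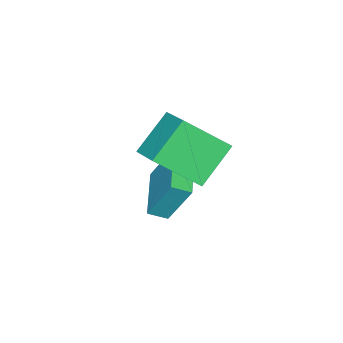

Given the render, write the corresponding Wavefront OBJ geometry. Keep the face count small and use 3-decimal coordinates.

v -2.241 -2.622 -4.359
v -2.345 -1.671 -2.479
v -2.677 -2.013 -4.692
v -2.782 -1.062 -2.811
v -0.458 -1.578 -4.789
v -0.563 -0.627 -2.908
v -0.895 -0.969 -5.121
v -0.999 -0.018 -3.241
v -0.202 -1.826 -1.22
v -1.666 -1.526 0.064
v -1.121 -0.395 -2.601
v -2.584 -0.096 -1.317
v 0.684 -0.564 -0.503
v -0.779 -0.265 0.781
v -0.234 0.866 -1.884
v -1.698 1.166 -0.6
f 2 4 1
f 5 2 1
f 1 4 3
f 3 5 1
f 2 8 4
f 6 2 5
f 6 8 2
f 4 8 3
f 7 5 3
f 3 8 7
f 7 6 5
f 8 6 7
f 10 12 9
f 13 10 9
f 9 12 11
f 11 13 9
f 10 16 12
f 14 10 13
f 14 16 10
f 12 16 11
f 15 13 11
f 11 16 15
f 15 14 13
f 16 14 15



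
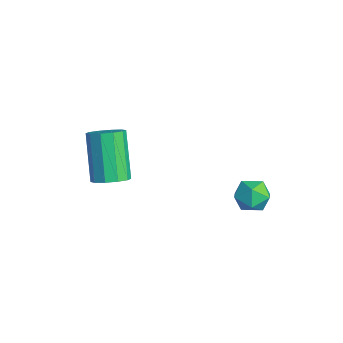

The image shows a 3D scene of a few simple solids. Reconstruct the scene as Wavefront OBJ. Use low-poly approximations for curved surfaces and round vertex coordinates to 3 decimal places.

v -0.593 0.916 -0.839
v -0.042 1.279 -1.019
v 0.042 0.021 -0.701
v 0.593 0.384 -0.881
v 0.277 0.512 -0.288
v -0.115 1.066 -0.374
v 0.115 0.234 -1.346
v -0.277 0.788 -1.432
v 0.396 0.857 -1.332
v 0.496 1.029 -0.678
v -0.496 0.271 -1.042
v -0.396 0.443 -0.388
v -1.874 -3.39 -0.356
v -1.342 -3.335 -0.005
v -2.373 -3.116 1.527
v -2.906 -3.17 1.176
v -1.445 -2.974 -0.127
v -2.477 -2.754 1.405
v -1.713 -2.771 -0.336
v -2.744 -2.551 1.196
v -2.042 -2.805 -0.553
v -3.074 -2.585 0.979
v -2.307 -3.062 -0.695
v -3.339 -2.842 0.837
v -2.407 -3.444 -0.707
v -3.438 -3.225 0.825
v -2.303 -3.806 -0.585
v -3.335 -3.586 0.947
v -2.036 -4.009 -0.376
v -3.067 -3.789 1.156
v -1.706 -3.975 -0.159
v -2.738 -3.755 1.373
v -1.441 -3.718 -0.017
v -2.473 -3.498 1.515
f 1 12 6
f 1 6 2
f 1 2 8
f 1 8 11
f 1 11 12
f 2 6 10
f 6 12 5
f 12 11 3
f 11 8 7
f 8 2 9
f 4 10 5
f 4 5 3
f 4 3 7
f 4 7 9
f 4 9 10
f 5 10 6
f 3 5 12
f 7 3 11
f 9 7 8
f 10 9 2
f 14 13 17
f 14 17 15
f 15 17 18
f 15 18 16
f 17 13 19
f 17 19 18
f 18 19 20
f 18 20 16
f 19 13 21
f 19 21 20
f 20 21 22
f 20 22 16
f 21 13 23
f 21 23 22
f 22 23 24
f 22 24 16
f 23 13 25
f 23 25 24
f 24 25 26
f 24 26 16
f 25 13 27
f 25 27 26
f 26 27 28
f 26 28 16
f 27 13 29
f 27 29 28
f 28 29 30
f 28 30 16
f 29 13 31
f 29 31 30
f 30 31 32
f 30 32 16
f 31 13 33
f 31 33 32
f 32 33 34
f 32 34 16
f 33 13 14
f 33 14 34
f 34 14 15
f 34 15 16



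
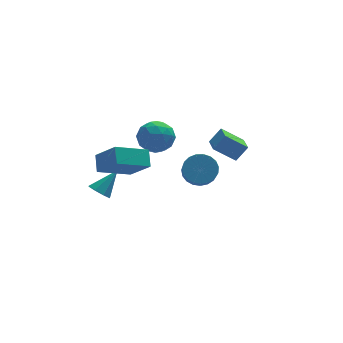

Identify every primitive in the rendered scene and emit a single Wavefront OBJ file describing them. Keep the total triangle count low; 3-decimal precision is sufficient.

v 1.939 0.324 0.249
v 2.655 0.441 1.128
v 2.079 1.605 -0.036
v 2.795 1.722 0.843
v 3.165 -0.022 -0.703
v 3.881 0.095 0.176
v 3.305 1.259 -0.988
v 4.021 1.376 -0.109
v 0.051 -3.612 1.6
v 0.903 -4 1.389
v 0.741 -4.757 2.128
v -0.111 -4.368 2.34
v 0.999 -3.74 1.676
v 0.837 -4.497 2.415
v 0.932 -3.458 1.95
v 0.77 -4.215 2.689
v 0.712 -3.203 2.164
v 0.55 -3.959 2.903
v 0.377 -3.018 2.28
v 0.216 -3.774 3.019
v -0.013 -2.935 2.279
v -0.175 -3.692 3.018
v -0.393 -2.97 2.16
v -0.555 -3.727 2.899
v -0.696 -3.116 1.945
v -0.857 -3.872 2.684
v -0.869 -3.347 1.67
v -1.031 -4.104 2.409
v -0.884 -3.624 1.383
v -1.046 -4.381 2.122
v -0.737 -3.899 1.134
v -0.899 -4.656 1.873
v -0.454 -4.125 0.965
v -0.616 -4.881 1.704
v -0.083 -4.261 0.906
v -0.245 -5.018 1.645
v 0.31 -4.285 0.968
v 0.149 -5.042 1.707
v 0.659 -4.193 1.138
v 0.497 -4.95 1.877
v -4.498 0.436 -2.191
v -3.932 0.323 -2.686
v -3.342 0.964 -0.989
v -4.149 0.862 -2.714
v -4.571 1.151 -2.436
v -4.949 1.021 -2.015
v -5.064 0.548 -1.696
v -4.847 0.009 -1.668
v -4.426 -0.28 -1.946
v -4.047 -0.15 -2.368
v -2.901 -0.312 -0.493
v -4.842 -0.695 0.373
v -2.765 0.587 0.211
v -4.706 0.204 1.077
v -2.074 -1.484 0.843
v -4.015 -1.867 1.709
v -1.938 -0.585 1.547
v -3.879 -0.968 2.413
v -1.415 2.386 -0.266
v -0.618 3.038 0.26
v -1.122 1.022 0.98
v -0.325 1.674 1.506
v -1.441 1.972 1.558
v -1.622 2.815 0.788
v -0.118 1.245 0.452
v -0.299 2.088 -0.318
v 0.184 2.333 0.704
v -0.633 2.782 1.387
v -1.107 1.278 -0.147
v -1.924 1.727 0.536
v -1.042 2.832 -0.113
v -0.698 1.228 1.353
v -1.354 1.403 1.383
v -0.885 1.786 1.693
v -1.633 2.701 0.198
v -1.164 3.084 0.507
v -1.648 2.457 1.27
v -0.576 0.976 0.733
v -0.107 1.359 1.042
v -0.855 2.274 -0.453
v -0.386 2.657 -0.143
v -0.092 1.603 -0.03
v -0.102 2.801 0.457
v 0.07 1.998 1.19
v 0.192 1.746 0.57
v 0.085 2.242 0.118
v -0.583 3.065 0.859
v -0.41 2.262 1.592
v -1.067 2.438 1.623
v -1.173 2.933 1.17
v -0.111 2.65 1.12
v -1.33 1.798 -0.352
v -1.157 0.995 0.381
v -0.567 1.127 0.07
v -0.673 1.622 -0.383
v -1.81 2.062 0.05
v -1.638 1.259 0.783
v -1.825 1.818 1.122
v -1.932 2.314 0.67
v -1.629 1.41 0.12
f 2 4 1
f 5 2 1
f 1 4 3
f 3 5 1
f 2 8 4
f 6 2 5
f 6 8 2
f 4 8 3
f 7 5 3
f 3 8 7
f 7 6 5
f 8 6 7
f 10 9 13
f 10 13 11
f 11 13 14
f 11 14 12
f 13 9 15
f 13 15 14
f 14 15 16
f 14 16 12
f 15 9 17
f 15 17 16
f 16 17 18
f 16 18 12
f 17 9 19
f 17 19 18
f 18 19 20
f 18 20 12
f 19 9 21
f 19 21 20
f 20 21 22
f 20 22 12
f 21 9 23
f 21 23 22
f 22 23 24
f 22 24 12
f 23 9 25
f 23 25 24
f 24 25 26
f 24 26 12
f 25 9 27
f 25 27 26
f 26 27 28
f 26 28 12
f 27 9 29
f 27 29 28
f 28 29 30
f 28 30 12
f 29 9 31
f 29 31 30
f 30 31 32
f 30 32 12
f 31 9 33
f 31 33 32
f 32 33 34
f 32 34 12
f 33 9 35
f 33 35 34
f 34 35 36
f 34 36 12
f 35 9 37
f 35 37 36
f 36 37 38
f 36 38 12
f 37 9 39
f 37 39 38
f 38 39 40
f 38 40 12
f 39 9 10
f 39 10 40
f 40 10 11
f 40 11 12
f 42 41 44
f 42 44 43
f 44 41 45
f 44 45 43
f 45 41 46
f 45 46 43
f 46 41 47
f 46 47 43
f 47 41 48
f 47 48 43
f 48 41 49
f 48 49 43
f 49 41 50
f 49 50 43
f 50 41 42
f 50 42 43
f 52 54 51
f 55 52 51
f 51 54 53
f 53 55 51
f 52 58 54
f 56 52 55
f 56 58 52
f 54 58 53
f 57 55 53
f 53 58 57
f 57 56 55
f 58 56 57
f 59 96 75
f 96 70 99
f 75 99 64
f 96 99 75
f 59 75 71
f 75 64 76
f 71 76 60
f 75 76 71
f 59 71 80
f 71 60 81
f 80 81 66
f 71 81 80
f 59 80 92
f 80 66 95
f 92 95 69
f 80 95 92
f 59 92 96
f 92 69 100
f 96 100 70
f 92 100 96
f 60 76 87
f 76 64 90
f 87 90 68
f 76 90 87
f 64 99 77
f 99 70 98
f 77 98 63
f 99 98 77
f 70 100 97
f 100 69 93
f 97 93 61
f 100 93 97
f 69 95 94
f 95 66 82
f 94 82 65
f 95 82 94
f 66 81 86
f 81 60 83
f 86 83 67
f 81 83 86
f 62 88 74
f 88 68 89
f 74 89 63
f 88 89 74
f 62 74 72
f 74 63 73
f 72 73 61
f 74 73 72
f 62 72 79
f 72 61 78
f 79 78 65
f 72 78 79
f 62 79 84
f 79 65 85
f 84 85 67
f 79 85 84
f 62 84 88
f 84 67 91
f 88 91 68
f 84 91 88
f 63 89 77
f 89 68 90
f 77 90 64
f 89 90 77
f 61 73 97
f 73 63 98
f 97 98 70
f 73 98 97
f 65 78 94
f 78 61 93
f 94 93 69
f 78 93 94
f 67 85 86
f 85 65 82
f 86 82 66
f 85 82 86
f 68 91 87
f 91 67 83
f 87 83 60
f 91 83 87



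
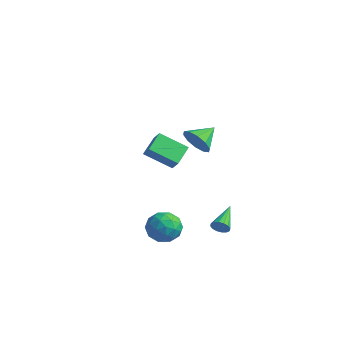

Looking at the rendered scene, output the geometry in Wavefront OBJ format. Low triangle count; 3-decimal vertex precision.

v 0.573 -2.483 -1.793
v 1.109 -2.591 -2.578
v -0.609 -3.189 -2.502
v -0.073 -3.297 -3.287
v 0.135 -3.792 -2.495
v 0.865 -3.355 -2.057
v -0.365 -2.425 -3.023
v 0.365 -1.988 -2.585
v 0.529 -2.555 -3.339
v 0.838 -3.399 -3.012
v -0.338 -2.381 -2.068
v -0.029 -3.225 -1.741
v 0.944 -2.475 -2.123
v -0.444 -3.305 -2.957
v -0.322 -3.596 -2.491
v -0.008 -3.659 -2.953
v 0.801 -2.925 -1.817
v 1.116 -2.988 -2.278
v 0.544 -3.693 -2.23
v -0.616 -2.792 -2.802
v -0.301 -2.855 -3.263
v 0.508 -2.121 -2.127
v 0.822 -2.184 -2.589
v -0.044 -2.087 -2.85
v 0.919 -2.517 -3.032
v 0.224 -2.932 -3.449
v 0.053 -2.419 -3.293
v 0.482 -2.163 -3.036
v 1.1 -3.014 -2.84
v 0.406 -3.428 -3.257
v 0.528 -3.719 -2.791
v 0.957 -3.463 -2.534
v 0.76 -2.992 -3.287
v 0.094 -2.352 -1.823
v -0.6 -2.766 -2.24
v -0.457 -2.317 -2.546
v -0.028 -2.061 -2.289
v 0.276 -2.848 -1.631
v -0.419 -3.263 -2.048
v 0.018 -3.617 -2.044
v 0.447 -3.361 -1.787
v -0.26 -2.788 -1.793
v 1.866 -2.361 3.726
v 2.435 -2.118 3.158
v 1.934 -1.239 4.274
v 1.965 -1.999 2.974
v 1.456 -2.018 3.077
v 1.104 -2.168 3.428
v 1.043 -2.392 3.893
v 1.296 -2.603 4.293
v 1.767 -2.722 4.477
v 2.275 -2.703 4.374
v 2.627 -2.553 4.023
v 2.688 -2.329 3.559
v 1.496 -0.31 -3.134
v 1.67 -0.046 -3.534
v 0.844 1.07 -2.506
v 1.429 -0.127 -3.605
v 1.206 -0.258 -3.55
v 1.061 -0.402 -3.383
v 1.033 -0.522 -3.149
v 1.129 -0.585 -2.911
v 1.323 -0.574 -2.733
v 1.564 -0.492 -2.662
v 1.787 -0.362 -2.717
v 1.932 -0.217 -2.884
v 1.96 -0.098 -3.118
v 1.864 -0.035 -3.356
v -3.937 -0.204 -0.208
v -3.396 -0.34 0.393
v -4.303 0.901 0.371
v -3.762 0.765 0.972
v -2.738 0.655 -1.092
v -2.197 0.519 -0.491
v -3.104 1.76 -0.513
v -2.563 1.624 0.088
f 1 38 17
f 38 12 41
f 17 41 6
f 38 41 17
f 1 17 13
f 17 6 18
f 13 18 2
f 17 18 13
f 1 13 22
f 13 2 23
f 22 23 8
f 13 23 22
f 1 22 34
f 22 8 37
f 34 37 11
f 22 37 34
f 1 34 38
f 34 11 42
f 38 42 12
f 34 42 38
f 2 18 29
f 18 6 32
f 29 32 10
f 18 32 29
f 6 41 19
f 41 12 40
f 19 40 5
f 41 40 19
f 12 42 39
f 42 11 35
f 39 35 3
f 42 35 39
f 11 37 36
f 37 8 24
f 36 24 7
f 37 24 36
f 8 23 28
f 23 2 25
f 28 25 9
f 23 25 28
f 4 30 16
f 30 10 31
f 16 31 5
f 30 31 16
f 4 16 14
f 16 5 15
f 14 15 3
f 16 15 14
f 4 14 21
f 14 3 20
f 21 20 7
f 14 20 21
f 4 21 26
f 21 7 27
f 26 27 9
f 21 27 26
f 4 26 30
f 26 9 33
f 30 33 10
f 26 33 30
f 5 31 19
f 31 10 32
f 19 32 6
f 31 32 19
f 3 15 39
f 15 5 40
f 39 40 12
f 15 40 39
f 7 20 36
f 20 3 35
f 36 35 11
f 20 35 36
f 9 27 28
f 27 7 24
f 28 24 8
f 27 24 28
f 10 33 29
f 33 9 25
f 29 25 2
f 33 25 29
f 44 43 46
f 44 46 45
f 46 43 47
f 46 47 45
f 47 43 48
f 47 48 45
f 48 43 49
f 48 49 45
f 49 43 50
f 49 50 45
f 50 43 51
f 50 51 45
f 51 43 52
f 51 52 45
f 52 43 53
f 52 53 45
f 53 43 54
f 53 54 45
f 54 43 44
f 54 44 45
f 56 55 58
f 56 58 57
f 58 55 59
f 58 59 57
f 59 55 60
f 59 60 57
f 60 55 61
f 60 61 57
f 61 55 62
f 61 62 57
f 62 55 63
f 62 63 57
f 63 55 64
f 63 64 57
f 64 55 65
f 64 65 57
f 65 55 66
f 65 66 57
f 66 55 67
f 66 67 57
f 67 55 68
f 67 68 57
f 68 55 56
f 68 56 57
f 70 72 69
f 73 70 69
f 69 72 71
f 71 73 69
f 70 76 72
f 74 70 73
f 74 76 70
f 72 76 71
f 75 73 71
f 71 76 75
f 75 74 73
f 76 74 75



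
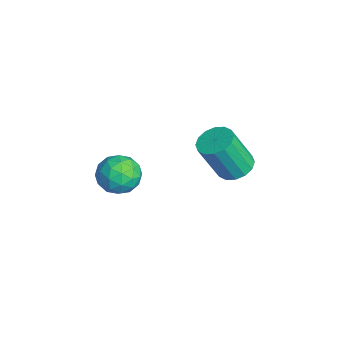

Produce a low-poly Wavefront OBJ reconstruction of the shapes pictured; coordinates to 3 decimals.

v -0.978 4.344 1.298
v -0.255 4.53 1.364
v -0.198 3.722 3.028
v -0.922 3.536 2.962
v -0.45 4.829 1.516
v -0.393 4.022 3.18
v -0.786 4.999 1.61
v -0.73 4.191 3.273
v -1.174 4.992 1.62
v -1.118 4.185 3.283
v -1.51 4.812 1.544
v -1.454 4.005 3.207
v -1.703 4.507 1.402
v -1.646 3.699 3.065
v -1.702 4.158 1.232
v -1.645 3.35 2.896
v -1.507 3.858 1.08
v -1.45 3.051 2.744
v -1.17 3.689 0.987
v -1.114 2.881 2.65
v -0.782 3.695 0.977
v -0.726 2.888 2.64
v -0.446 3.875 1.053
v -0.39 3.068 2.716
v -0.254 4.181 1.195
v -0.197 3.373 2.858
v -0.148 0.201 1.928
v 0.214 0.706 2.541
v 0.146 -0.946 2.699
v 0.508 -0.441 3.312
v -0.354 -0.417 3.181
v -0.536 0.291 2.705
v 0.896 -0.531 2.535
v 0.714 0.177 2.059
v 0.86 0.253 2.916
v 0.087 0.324 3.315
v 0.273 -0.564 1.925
v -0.5 -0.493 2.324
v 0.007 0.554 2.167
v 0.353 -0.794 3.073
v -0.154 -0.78 2.996
v 0.059 -0.483 3.356
v -0.434 0.31 2.263
v -0.221 0.607 2.623
v -0.555 -0.053 3
v 0.581 -0.847 2.617
v 0.794 -0.55 2.977
v 0.301 0.243 1.884
v 0.514 0.54 2.244
v 0.915 -0.187 2.24
v 0.6 0.585 2.747
v 0.773 -0.089 3.2
v 1 -0.142 2.744
v 0.894 0.274 2.464
v 0.146 0.626 2.982
v 0.318 -0.048 3.435
v -0.189 -0.034 3.359
v -0.296 0.382 3.079
v 0.525 0.36 3.203
v 0.042 -0.192 1.805
v 0.214 -0.866 2.258
v 0.656 -0.622 2.161
v 0.549 -0.206 1.881
v -0.413 -0.151 2.04
v -0.24 -0.825 2.493
v -0.534 -0.514 2.776
v -0.64 -0.098 2.496
v -0.165 -0.6 2.037
f 2 1 5
f 2 5 3
f 3 5 6
f 3 6 4
f 5 1 7
f 5 7 6
f 6 7 8
f 6 8 4
f 7 1 9
f 7 9 8
f 8 9 10
f 8 10 4
f 9 1 11
f 9 11 10
f 10 11 12
f 10 12 4
f 11 1 13
f 11 13 12
f 12 13 14
f 12 14 4
f 13 1 15
f 13 15 14
f 14 15 16
f 14 16 4
f 15 1 17
f 15 17 16
f 16 17 18
f 16 18 4
f 17 1 19
f 17 19 18
f 18 19 20
f 18 20 4
f 19 1 21
f 19 21 20
f 20 21 22
f 20 22 4
f 21 1 23
f 21 23 22
f 22 23 24
f 22 24 4
f 23 1 25
f 23 25 24
f 24 25 26
f 24 26 4
f 25 1 2
f 25 2 26
f 26 2 3
f 26 3 4
f 27 64 43
f 64 38 67
f 43 67 32
f 64 67 43
f 27 43 39
f 43 32 44
f 39 44 28
f 43 44 39
f 27 39 48
f 39 28 49
f 48 49 34
f 39 49 48
f 27 48 60
f 48 34 63
f 60 63 37
f 48 63 60
f 27 60 64
f 60 37 68
f 64 68 38
f 60 68 64
f 28 44 55
f 44 32 58
f 55 58 36
f 44 58 55
f 32 67 45
f 67 38 66
f 45 66 31
f 67 66 45
f 38 68 65
f 68 37 61
f 65 61 29
f 68 61 65
f 37 63 62
f 63 34 50
f 62 50 33
f 63 50 62
f 34 49 54
f 49 28 51
f 54 51 35
f 49 51 54
f 30 56 42
f 56 36 57
f 42 57 31
f 56 57 42
f 30 42 40
f 42 31 41
f 40 41 29
f 42 41 40
f 30 40 47
f 40 29 46
f 47 46 33
f 40 46 47
f 30 47 52
f 47 33 53
f 52 53 35
f 47 53 52
f 30 52 56
f 52 35 59
f 56 59 36
f 52 59 56
f 31 57 45
f 57 36 58
f 45 58 32
f 57 58 45
f 29 41 65
f 41 31 66
f 65 66 38
f 41 66 65
f 33 46 62
f 46 29 61
f 62 61 37
f 46 61 62
f 35 53 54
f 53 33 50
f 54 50 34
f 53 50 54
f 36 59 55
f 59 35 51
f 55 51 28
f 59 51 55



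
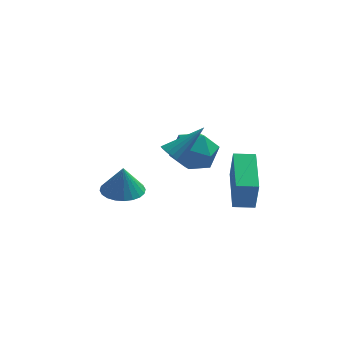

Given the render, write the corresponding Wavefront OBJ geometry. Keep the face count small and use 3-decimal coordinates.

v -0.602 1.245 2.041
v -0.24 1.789 2.918
v 1.04 1.211 1.382
v 1.402 1.755 2.259
v 1.058 0.723 2.36
v 0.043 0.743 2.767
v 0.757 2.257 1.533
v -0.258 2.277 1.94
v 0.6 2.414 2.603
v 0.786 1.466 3.115
v 0.014 1.534 1.185
v 0.2 0.586 1.697
v -2.681 3.955 -1.985
v -1.719 4.076 -2.012
v -2.639 3.925 -0.595
v -1.839 4.435 -2
v -2.086 4.721 -1.987
v -2.424 4.89 -1.973
v -2.802 4.917 -1.96
v -3.161 4.798 -1.952
v -3.447 4.55 -1.948
v -3.616 4.211 -1.95
v -3.644 3.834 -1.957
v -3.524 3.475 -1.969
v -3.277 3.189 -1.982
v -2.939 3.02 -1.997
v -2.561 2.993 -2.009
v -2.202 3.112 -2.017
v -1.916 3.36 -2.021
v -1.747 3.698 -2.019
v -0.459 -0.382 3.181
v -0.078 -0.333 2.747
v 0.799 0.262 4.359
v -0.207 -0.087 2.75
v -0.393 0.091 2.852
v -0.595 0.161 3.029
v -0.766 0.107 3.241
v -0.866 -0.059 3.44
v -0.874 -0.299 3.579
v -0.786 -0.558 3.627
v -0.624 -0.777 3.573
v -0.424 -0.905 3.429
v -0.232 -0.913 3.228
v -0.092 -0.8 3.017
v -0.037 -0.59 2.843
v 1.951 -1.516 0.965
v 2.071 -1.858 2.421
v 1.833 0.533 1.458
v 1.953 0.19 2.913
v 2.847 -1.45 0.907
v 2.967 -1.793 2.362
v 2.729 0.598 1.399
v 2.849 0.256 2.855
f 1 12 6
f 1 6 2
f 1 2 8
f 1 8 11
f 1 11 12
f 2 6 10
f 6 12 5
f 12 11 3
f 11 8 7
f 8 2 9
f 4 10 5
f 4 5 3
f 4 3 7
f 4 7 9
f 4 9 10
f 5 10 6
f 3 5 12
f 7 3 11
f 9 7 8
f 10 9 2
f 14 13 16
f 14 16 15
f 16 13 17
f 16 17 15
f 17 13 18
f 17 18 15
f 18 13 19
f 18 19 15
f 19 13 20
f 19 20 15
f 20 13 21
f 20 21 15
f 21 13 22
f 21 22 15
f 22 13 23
f 22 23 15
f 23 13 24
f 23 24 15
f 24 13 25
f 24 25 15
f 25 13 26
f 25 26 15
f 26 13 27
f 26 27 15
f 27 13 28
f 27 28 15
f 28 13 29
f 28 29 15
f 29 13 30
f 29 30 15
f 30 13 14
f 30 14 15
f 32 31 34
f 32 34 33
f 34 31 35
f 34 35 33
f 35 31 36
f 35 36 33
f 36 31 37
f 36 37 33
f 37 31 38
f 37 38 33
f 38 31 39
f 38 39 33
f 39 31 40
f 39 40 33
f 40 31 41
f 40 41 33
f 41 31 42
f 41 42 33
f 42 31 43
f 42 43 33
f 43 31 44
f 43 44 33
f 44 31 45
f 44 45 33
f 45 31 32
f 45 32 33
f 47 49 46
f 50 47 46
f 46 49 48
f 48 50 46
f 47 53 49
f 51 47 50
f 51 53 47
f 49 53 48
f 52 50 48
f 48 53 52
f 52 51 50
f 53 51 52



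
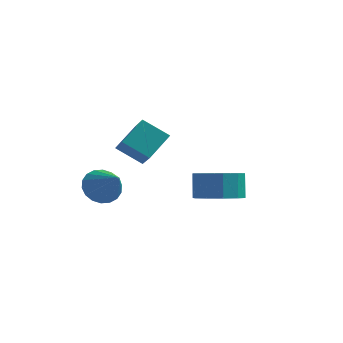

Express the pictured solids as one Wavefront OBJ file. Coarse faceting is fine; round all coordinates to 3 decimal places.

v 1.67 -3.388 0.93
v 2.509 -2.728 0.71
v 2.349 -2.151 1.83
v 1.51 -2.812 2.05
v 1.948 -2.435 0.479
v 1.787 -1.859 1.599
v 1.281 -2.507 0.42
v 1.12 -1.93 1.54
v 0.762 -2.915 0.556
v 0.602 -2.339 1.676
v 0.591 -3.504 0.835
v 0.43 -2.927 1.955
v 0.831 -4.049 1.15
v 0.671 -3.472 2.27
v 1.393 -4.341 1.381
v 1.232 -3.765 2.501
v 2.06 -4.27 1.44
v 1.899 -3.693 2.56
v 2.578 -3.861 1.304
v 2.418 -3.285 2.424
v 2.75 -3.273 1.025
v 2.589 -2.696 2.145
v -3.577 0.311 1.661
v -2.984 1.492 2.546
v -4.215 1.39 0.65
v -3.621 2.57 1.534
v -2.319 0.29 0.846
v -1.725 1.47 1.73
v -2.956 1.368 -0.166
v -2.363 2.549 0.719
v -3.632 -2.496 0.37
v -3.142 -1.726 0.547
v -2.568 -3.444 1.55
v -3.444 -1.711 0.83
v -3.782 -1.851 1.023
v -4.091 -2.12 1.085
v -4.309 -2.463 1.006
v -4.392 -2.812 0.801
v -4.326 -3.099 0.511
v -4.121 -3.267 0.192
v -3.82 -3.282 -0.091
v -3.481 -3.141 -0.283
v -3.173 -2.873 -0.346
v -2.955 -2.53 -0.267
v -2.871 -2.18 -0.062
v -2.938 -1.893 0.229
f 2 1 5
f 2 5 3
f 3 5 6
f 3 6 4
f 5 1 7
f 5 7 6
f 6 7 8
f 6 8 4
f 7 1 9
f 7 9 8
f 8 9 10
f 8 10 4
f 9 1 11
f 9 11 10
f 10 11 12
f 10 12 4
f 11 1 13
f 11 13 12
f 12 13 14
f 12 14 4
f 13 1 15
f 13 15 14
f 14 15 16
f 14 16 4
f 15 1 17
f 15 17 16
f 16 17 18
f 16 18 4
f 17 1 19
f 17 19 18
f 18 19 20
f 18 20 4
f 19 1 21
f 19 21 20
f 20 21 22
f 20 22 4
f 21 1 2
f 21 2 22
f 22 2 3
f 22 3 4
f 24 26 23
f 27 24 23
f 23 26 25
f 25 27 23
f 24 30 26
f 28 24 27
f 28 30 24
f 26 30 25
f 29 27 25
f 25 30 29
f 29 28 27
f 30 28 29
f 32 31 34
f 32 34 33
f 34 31 35
f 34 35 33
f 35 31 36
f 35 36 33
f 36 31 37
f 36 37 33
f 37 31 38
f 37 38 33
f 38 31 39
f 38 39 33
f 39 31 40
f 39 40 33
f 40 31 41
f 40 41 33
f 41 31 42
f 41 42 33
f 42 31 43
f 42 43 33
f 43 31 44
f 43 44 33
f 44 31 45
f 44 45 33
f 45 31 46
f 45 46 33
f 46 31 32
f 46 32 33



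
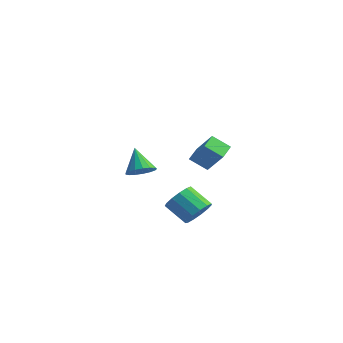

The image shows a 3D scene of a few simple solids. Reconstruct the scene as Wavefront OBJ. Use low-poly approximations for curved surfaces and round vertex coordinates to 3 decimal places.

v -1.544 2.003 -0.1
v -1.102 1.683 0.306
v -2.276 2.337 0.96
v -0.987 1.987 0.29
v -1 2.295 0.184
v -1.137 2.536 0.014
v -1.368 2.655 -0.183
v -1.639 2.625 -0.36
v -1.888 2.452 -0.478
v -2.059 2.177 -0.509
v -2.112 1.862 -0.447
v -2.035 1.579 -0.305
v -1.845 1.394 -0.116
v -1.587 1.348 0.077
v -1.319 1.453 0.229
v 2.708 1.116 -0.874
v 3.139 0.745 -0.415
v 2.182 0.534 0.312
v 1.752 0.904 -0.146
v 3.147 1.137 -0.291
v 2.191 0.926 0.437
v 3.016 1.522 -0.351
v 2.06 1.311 0.376
v 2.787 1.778 -0.578
v 1.831 1.567 0.15
v 2.533 1.824 -0.898
v 1.577 1.613 -0.171
v 2.335 1.645 -1.211
v 1.379 1.434 -0.483
v 2.255 1.298 -1.416
v 1.299 1.087 -0.689
v 2.319 0.893 -1.45
v 1.363 0.682 -0.722
v 2.507 0.559 -1.3
v 1.55 0.347 -0.573
v 2.758 0.401 -1.015
v 1.802 0.19 -0.288
v 2.994 0.471 -0.685
v 2.037 0.26 0.042
v 3.689 0.587 2.042
v 3.083 0.164 2.573
v 3.4 1.313 2.291
v 2.795 0.89 2.823
v 4.525 0.59 2.997
v 3.92 0.167 3.529
v 4.237 1.316 3.247
v 3.631 0.893 3.778
f 2 1 4
f 2 4 3
f 4 1 5
f 4 5 3
f 5 1 6
f 5 6 3
f 6 1 7
f 6 7 3
f 7 1 8
f 7 8 3
f 8 1 9
f 8 9 3
f 9 1 10
f 9 10 3
f 10 1 11
f 10 11 3
f 11 1 12
f 11 12 3
f 12 1 13
f 12 13 3
f 13 1 14
f 13 14 3
f 14 1 15
f 14 15 3
f 15 1 2
f 15 2 3
f 17 16 20
f 17 20 18
f 18 20 21
f 18 21 19
f 20 16 22
f 20 22 21
f 21 22 23
f 21 23 19
f 22 16 24
f 22 24 23
f 23 24 25
f 23 25 19
f 24 16 26
f 24 26 25
f 25 26 27
f 25 27 19
f 26 16 28
f 26 28 27
f 27 28 29
f 27 29 19
f 28 16 30
f 28 30 29
f 29 30 31
f 29 31 19
f 30 16 32
f 30 32 31
f 31 32 33
f 31 33 19
f 32 16 34
f 32 34 33
f 33 34 35
f 33 35 19
f 34 16 36
f 34 36 35
f 35 36 37
f 35 37 19
f 36 16 38
f 36 38 37
f 37 38 39
f 37 39 19
f 38 16 17
f 38 17 39
f 39 17 18
f 39 18 19
f 41 43 40
f 44 41 40
f 40 43 42
f 42 44 40
f 41 47 43
f 45 41 44
f 45 47 41
f 43 47 42
f 46 44 42
f 42 47 46
f 46 45 44
f 47 45 46



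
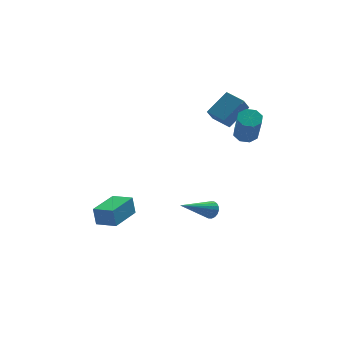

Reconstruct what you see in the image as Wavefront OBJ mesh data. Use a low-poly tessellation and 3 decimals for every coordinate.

v -2.719 0.514 -3.937
v -2.834 0.672 -2.925
v -3.587 1.252 -4.151
v -3.702 1.41 -3.14
v -1.478 1.95 -4.02
v -1.593 2.108 -3.009
v -2.346 2.688 -4.235
v -2.461 2.846 -3.223
v 2.782 0.98 2.63
v 3.908 1.561 3.591
v 2.13 1.875 2.853
v 3.256 2.456 3.814
v 3.184 1.464 1.866
v 4.31 2.045 2.827
v 2.532 2.359 2.089
v 3.658 2.94 3.05
v 3.692 0.195 2.056
v 4.108 0.614 2.303
v 4.063 -0.275 3.891
v 3.648 -0.695 3.644
v 3.642 0.752 2.367
v 3.597 -0.137 3.954
v 3.206 0.563 2.249
v 3.161 -0.326 3.836
v 3.055 0.158 2.018
v 3.01 -0.731 3.605
v 3.277 -0.225 1.809
v 3.232 -1.114 3.397
v 3.743 -0.363 1.746
v 3.698 -1.252 3.333
v 4.179 -0.174 1.864
v 4.134 -1.063 3.451
v 4.33 0.231 2.095
v 4.285 -0.658 3.682
v 1.713 -0.999 -2.417
v 1.898 -0.807 -1.959
v 0.027 -1.701 -1.443
v 1.773 -0.626 -2.045
v 1.636 -0.52 -2.205
v 1.515 -0.508 -2.407
v 1.433 -0.593 -2.61
v 1.406 -0.759 -2.776
v 1.44 -0.973 -2.871
v 1.528 -1.191 -2.875
v 1.653 -1.372 -2.789
v 1.79 -1.479 -2.629
v 1.912 -1.49 -2.427
v 1.994 -1.405 -2.224
v 2.02 -1.239 -2.058
v 1.986 -1.026 -1.964
f 2 4 1
f 5 2 1
f 1 4 3
f 3 5 1
f 2 8 4
f 6 2 5
f 6 8 2
f 4 8 3
f 7 5 3
f 3 8 7
f 7 6 5
f 8 6 7
f 10 12 9
f 13 10 9
f 9 12 11
f 11 13 9
f 10 16 12
f 14 10 13
f 14 16 10
f 12 16 11
f 15 13 11
f 11 16 15
f 15 14 13
f 16 14 15
f 18 17 21
f 18 21 19
f 19 21 22
f 19 22 20
f 21 17 23
f 21 23 22
f 22 23 24
f 22 24 20
f 23 17 25
f 23 25 24
f 24 25 26
f 24 26 20
f 25 17 27
f 25 27 26
f 26 27 28
f 26 28 20
f 27 17 29
f 27 29 28
f 28 29 30
f 28 30 20
f 29 17 31
f 29 31 30
f 30 31 32
f 30 32 20
f 31 17 33
f 31 33 32
f 32 33 34
f 32 34 20
f 33 17 18
f 33 18 34
f 34 18 19
f 34 19 20
f 36 35 38
f 36 38 37
f 38 35 39
f 38 39 37
f 39 35 40
f 39 40 37
f 40 35 41
f 40 41 37
f 41 35 42
f 41 42 37
f 42 35 43
f 42 43 37
f 43 35 44
f 43 44 37
f 44 35 45
f 44 45 37
f 45 35 46
f 45 46 37
f 46 35 47
f 46 47 37
f 47 35 48
f 47 48 37
f 48 35 49
f 48 49 37
f 49 35 50
f 49 50 37
f 50 35 36
f 50 36 37



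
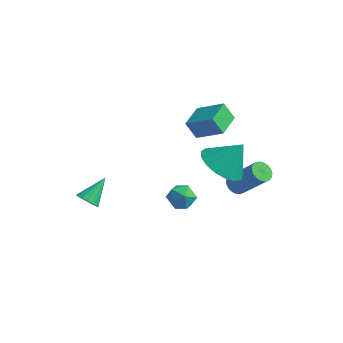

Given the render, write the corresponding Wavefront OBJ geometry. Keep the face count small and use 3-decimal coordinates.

v 2.642 -0.928 0.089
v 3.066 -0.619 0.476
v 2.874 -1.841 0.564
v 3.298 -1.532 0.951
v 2.658 -1.427 1.018
v 2.515 -0.862 0.725
v 3.425 -1.598 0.315
v 3.282 -1.033 0.022
v 3.55 -1.033 0.616
v 3.076 -0.927 1.051
v 2.864 -1.533 -0.011
v 2.39 -1.427 0.424
v 2.648 2.462 -0.476
v 3.584 2.407 -0.971
v 3.292 3.038 0.676
v 3.405 2.864 -1.1
v 3.053 3.23 -1.085
v 2.608 3.419 -0.931
v 2.173 3.389 -0.673
v 1.846 3.147 -0.37
v 1.703 2.748 -0.091
v 1.776 2.284 0.1
v 2.05 1.86 0.159
v 2.46 1.575 0.072
v 2.913 1.493 -0.14
v 3.306 1.633 -0.43
v 3.548 1.963 -0.73
v 2.666 3.678 -2.701
v 3.053 3.621 -3.028
v 4.222 3.644 -1.646
v 3.834 3.702 -1.319
v 3.036 3.832 -3.017
v 4.204 3.855 -1.634
v 2.955 4.016 -2.951
v 4.123 4.039 -1.569
v 2.823 4.143 -2.842
v 3.992 4.166 -1.46
v 2.665 4.188 -2.709
v 3.833 4.211 -1.327
v 2.507 4.146 -2.574
v 3.675 4.169 -1.192
v 2.376 4.023 -2.462
v 3.544 4.046 -1.08
v 2.295 3.84 -2.39
v 3.464 3.863 -1.008
v 2.278 3.63 -2.373
v 3.447 3.653 -0.991
v 2.329 3.427 -2.412
v 3.497 3.45 -1.03
v 2.437 3.269 -2.501
v 3.606 3.292 -1.119
v 2.586 3.181 -2.625
v 3.754 3.204 -1.243
v 2.747 3.179 -2.762
v 3.916 3.202 -1.38
v 2.895 3.263 -2.888
v 4.064 3.286 -1.506
v 3.003 3.42 -2.982
v 4.172 3.443 -1.6
v 1.537 1.461 2.373
v 2.683 1.585 3.076
v 1.386 2.63 2.415
v 2.532 2.754 3.117
v 1.988 1.546 1.623
v 3.134 1.67 2.325
v 1.837 2.715 1.664
v 2.983 2.839 2.367
v -0.795 -2.133 -0.824
v -0.552 -1.89 -1.227
v -0.605 -1.087 -0.076
v -0.777 -1.828 -1.256
v -1.006 -1.826 -1.2
v -1.194 -1.886 -1.069
v -1.302 -1.994 -0.89
v -1.309 -2.13 -0.698
v -1.215 -2.267 -0.53
v -1.038 -2.377 -0.421
v -0.812 -2.439 -0.391
v -0.583 -2.44 -0.447
v -0.396 -2.381 -0.578
v -0.288 -2.273 -0.757
v -0.28 -2.136 -0.95
v -0.374 -2 -1.117
f 1 12 6
f 1 6 2
f 1 2 8
f 1 8 11
f 1 11 12
f 2 6 10
f 6 12 5
f 12 11 3
f 11 8 7
f 8 2 9
f 4 10 5
f 4 5 3
f 4 3 7
f 4 7 9
f 4 9 10
f 5 10 6
f 3 5 12
f 7 3 11
f 9 7 8
f 10 9 2
f 14 13 16
f 14 16 15
f 16 13 17
f 16 17 15
f 17 13 18
f 17 18 15
f 18 13 19
f 18 19 15
f 19 13 20
f 19 20 15
f 20 13 21
f 20 21 15
f 21 13 22
f 21 22 15
f 22 13 23
f 22 23 15
f 23 13 24
f 23 24 15
f 24 13 25
f 24 25 15
f 25 13 26
f 25 26 15
f 26 13 27
f 26 27 15
f 27 13 14
f 27 14 15
f 29 28 32
f 29 32 30
f 30 32 33
f 30 33 31
f 32 28 34
f 32 34 33
f 33 34 35
f 33 35 31
f 34 28 36
f 34 36 35
f 35 36 37
f 35 37 31
f 36 28 38
f 36 38 37
f 37 38 39
f 37 39 31
f 38 28 40
f 38 40 39
f 39 40 41
f 39 41 31
f 40 28 42
f 40 42 41
f 41 42 43
f 41 43 31
f 42 28 44
f 42 44 43
f 43 44 45
f 43 45 31
f 44 28 46
f 44 46 45
f 45 46 47
f 45 47 31
f 46 28 48
f 46 48 47
f 47 48 49
f 47 49 31
f 48 28 50
f 48 50 49
f 49 50 51
f 49 51 31
f 50 28 52
f 50 52 51
f 51 52 53
f 51 53 31
f 52 28 54
f 52 54 53
f 53 54 55
f 53 55 31
f 54 28 56
f 54 56 55
f 55 56 57
f 55 57 31
f 56 28 58
f 56 58 57
f 57 58 59
f 57 59 31
f 58 28 29
f 58 29 59
f 59 29 30
f 59 30 31
f 61 63 60
f 64 61 60
f 60 63 62
f 62 64 60
f 61 67 63
f 65 61 64
f 65 67 61
f 63 67 62
f 66 64 62
f 62 67 66
f 66 65 64
f 67 65 66
f 69 68 71
f 69 71 70
f 71 68 72
f 71 72 70
f 72 68 73
f 72 73 70
f 73 68 74
f 73 74 70
f 74 68 75
f 74 75 70
f 75 68 76
f 75 76 70
f 76 68 77
f 76 77 70
f 77 68 78
f 77 78 70
f 78 68 79
f 78 79 70
f 79 68 80
f 79 80 70
f 80 68 81
f 80 81 70
f 81 68 82
f 81 82 70
f 82 68 83
f 82 83 70
f 83 68 69
f 83 69 70

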